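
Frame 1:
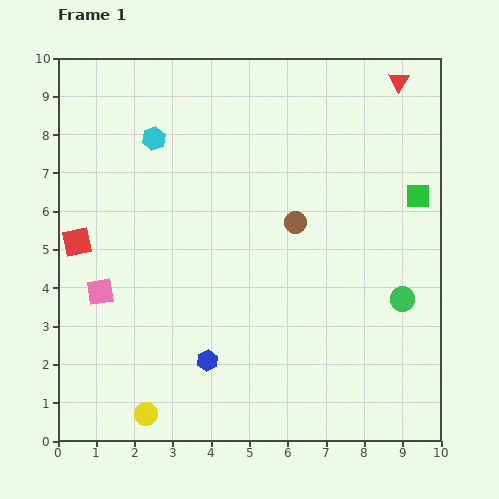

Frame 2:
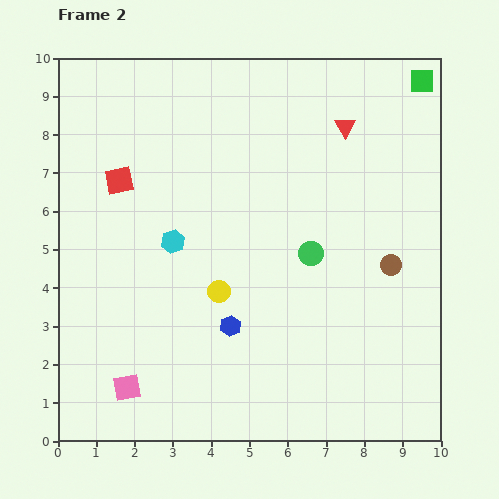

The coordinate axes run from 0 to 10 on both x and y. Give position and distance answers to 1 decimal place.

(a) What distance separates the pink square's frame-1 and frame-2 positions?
2.6

The pink square moved from (1.1, 3.9) to (1.8, 1.4), a distance of √(0.7² + 2.5²) ≈ 2.6.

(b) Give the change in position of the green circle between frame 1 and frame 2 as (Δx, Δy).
(-2.4, 1.2)

The green circle was at (9.0, 3.7) in frame 1 and (6.6, 4.9) in frame 2.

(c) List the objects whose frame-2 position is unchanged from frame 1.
none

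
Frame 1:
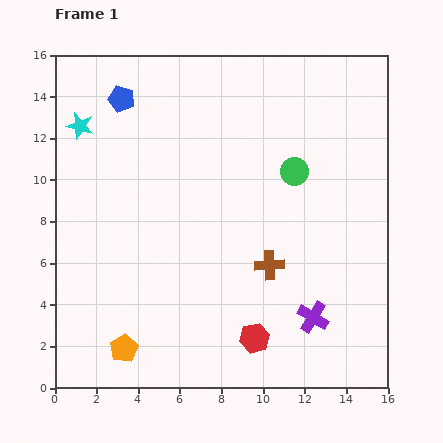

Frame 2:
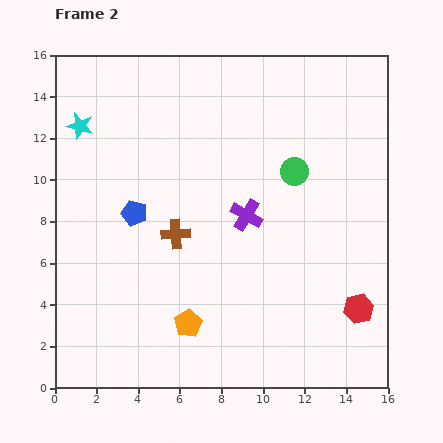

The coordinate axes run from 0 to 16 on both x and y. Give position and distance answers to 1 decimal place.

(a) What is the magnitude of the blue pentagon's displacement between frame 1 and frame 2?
5.5

The blue pentagon moved from (3.2, 13.9) to (3.8, 8.4), a distance of √(0.6² + 5.5²) ≈ 5.5.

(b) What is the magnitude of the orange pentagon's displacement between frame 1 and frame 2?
3.3

The orange pentagon moved from (3.3, 1.9) to (6.4, 3.1), a distance of √(3.1² + 1.2²) ≈ 3.3.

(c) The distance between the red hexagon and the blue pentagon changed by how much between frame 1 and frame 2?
-1.5

Distance in frame 1: 13.2. Distance in frame 2: 11.7.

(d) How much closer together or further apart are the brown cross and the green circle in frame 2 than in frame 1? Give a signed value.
+1.7

Distance in frame 1: 4.7. Distance in frame 2: 6.4.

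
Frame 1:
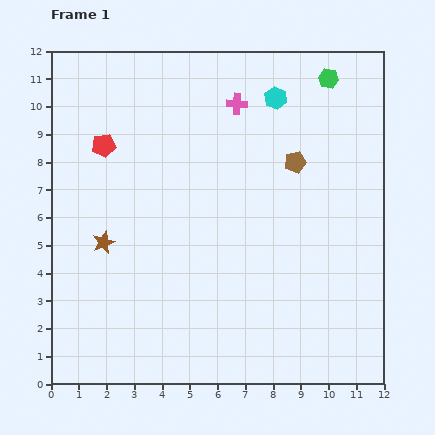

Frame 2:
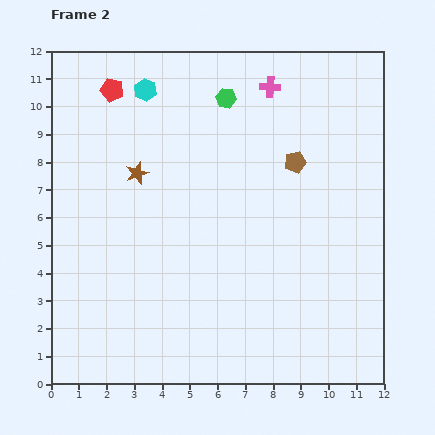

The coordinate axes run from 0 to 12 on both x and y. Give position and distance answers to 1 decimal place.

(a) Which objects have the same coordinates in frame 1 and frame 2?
the brown pentagon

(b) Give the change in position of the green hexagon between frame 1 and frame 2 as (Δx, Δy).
(-3.7, -0.7)

The green hexagon was at (10.0, 11.0) in frame 1 and (6.3, 10.3) in frame 2.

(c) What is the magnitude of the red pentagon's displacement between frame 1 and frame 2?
2.0

The red pentagon moved from (1.9, 8.6) to (2.2, 10.6), a distance of √(0.3² + 2.0²) ≈ 2.0.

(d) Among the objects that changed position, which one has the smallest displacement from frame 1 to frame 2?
the pink cross

(moved 1.3)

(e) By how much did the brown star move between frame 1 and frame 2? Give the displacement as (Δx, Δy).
(1.2, 2.5)

The brown star was at (1.9, 5.1) in frame 1 and (3.1, 7.6) in frame 2.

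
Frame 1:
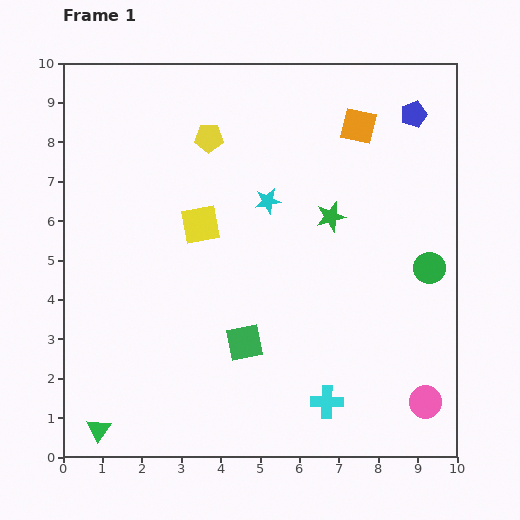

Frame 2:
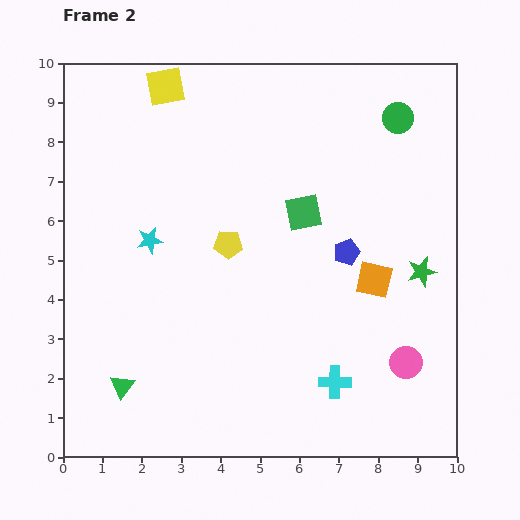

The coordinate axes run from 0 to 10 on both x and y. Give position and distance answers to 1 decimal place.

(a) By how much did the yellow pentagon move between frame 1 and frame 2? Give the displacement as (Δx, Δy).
(0.5, -2.7)

The yellow pentagon was at (3.7, 8.1) in frame 1 and (4.2, 5.4) in frame 2.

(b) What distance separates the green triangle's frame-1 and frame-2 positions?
1.3

The green triangle moved from (0.9, 0.7) to (1.5, 1.8), a distance of √(0.6² + 1.1²) ≈ 1.3.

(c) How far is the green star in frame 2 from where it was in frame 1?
2.7

The green star moved from (6.8, 6.1) to (9.1, 4.7), a distance of √(2.3² + 1.4²) ≈ 2.7.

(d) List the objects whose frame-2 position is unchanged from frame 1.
none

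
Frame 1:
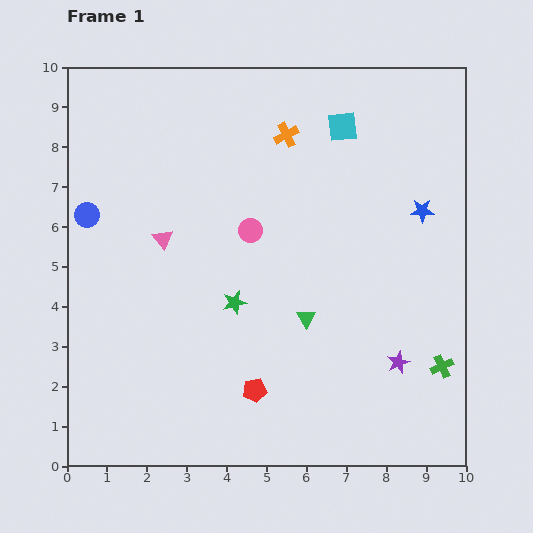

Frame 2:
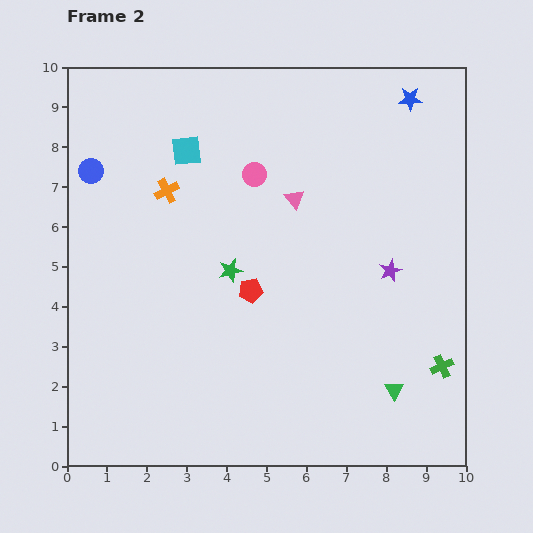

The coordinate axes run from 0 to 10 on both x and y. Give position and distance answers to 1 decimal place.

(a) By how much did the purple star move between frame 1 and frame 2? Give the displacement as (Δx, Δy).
(-0.2, 2.3)

The purple star was at (8.3, 2.6) in frame 1 and (8.1, 4.9) in frame 2.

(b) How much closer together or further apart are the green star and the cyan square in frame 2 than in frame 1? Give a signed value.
-2.0

Distance in frame 1: 5.2. Distance in frame 2: 3.2.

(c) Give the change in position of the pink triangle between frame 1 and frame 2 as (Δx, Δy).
(3.3, 1.0)

The pink triangle was at (2.4, 5.7) in frame 1 and (5.7, 6.7) in frame 2.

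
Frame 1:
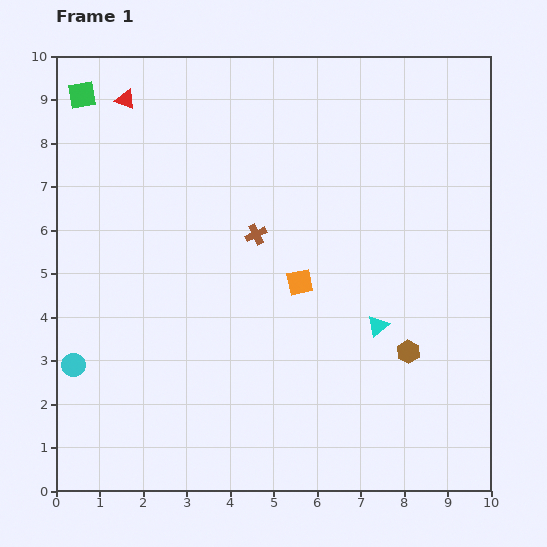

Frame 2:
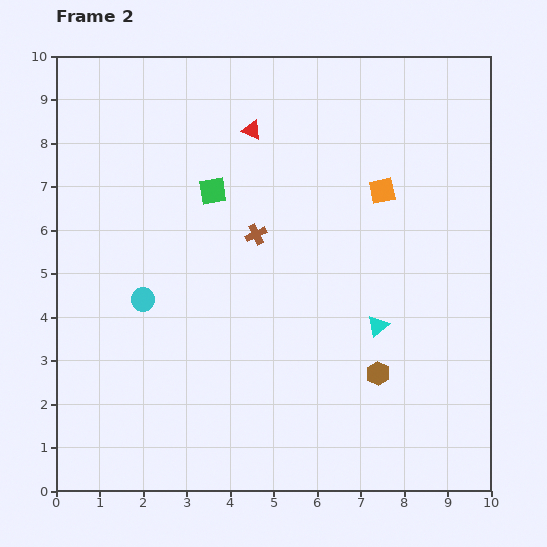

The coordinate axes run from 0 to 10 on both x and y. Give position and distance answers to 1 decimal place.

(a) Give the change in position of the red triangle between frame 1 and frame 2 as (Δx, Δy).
(2.9, -0.7)

The red triangle was at (1.6, 9.0) in frame 1 and (4.5, 8.3) in frame 2.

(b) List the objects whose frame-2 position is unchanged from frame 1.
the brown cross, the cyan triangle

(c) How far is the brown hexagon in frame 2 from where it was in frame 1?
0.9

The brown hexagon moved from (8.1, 3.2) to (7.4, 2.7), a distance of √(0.7² + 0.5²) ≈ 0.9.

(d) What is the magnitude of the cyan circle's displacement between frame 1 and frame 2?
2.2

The cyan circle moved from (0.4, 2.9) to (2.0, 4.4), a distance of √(1.6² + 1.5²) ≈ 2.2.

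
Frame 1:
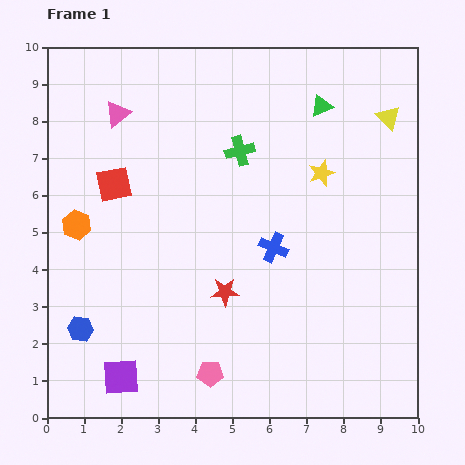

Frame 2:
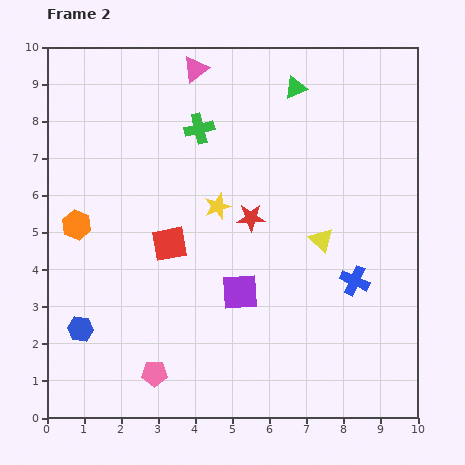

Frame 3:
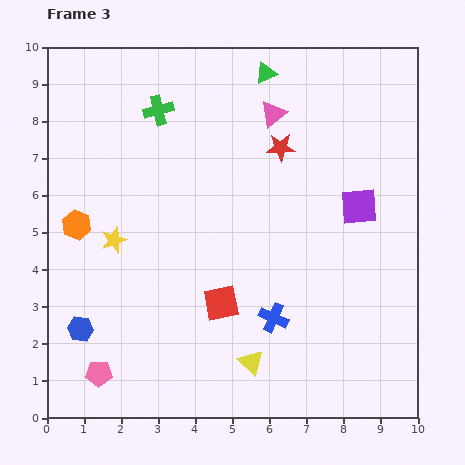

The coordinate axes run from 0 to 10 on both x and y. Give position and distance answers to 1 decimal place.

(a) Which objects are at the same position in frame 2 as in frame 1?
the blue hexagon, the orange hexagon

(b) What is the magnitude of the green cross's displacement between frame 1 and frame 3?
2.5

The green cross moved from (5.2, 7.2) to (3.0, 8.3), a distance of √(2.2² + 1.1²) ≈ 2.5.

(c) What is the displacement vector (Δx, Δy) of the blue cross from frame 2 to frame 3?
(-2.2, -1.0)

The blue cross was at (8.3, 3.7) in frame 2 and (6.1, 2.7) in frame 3.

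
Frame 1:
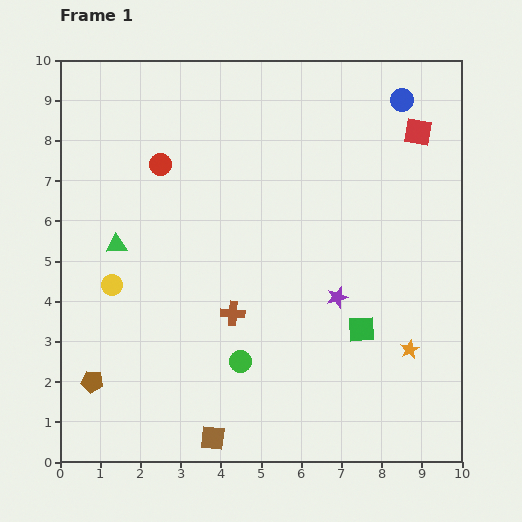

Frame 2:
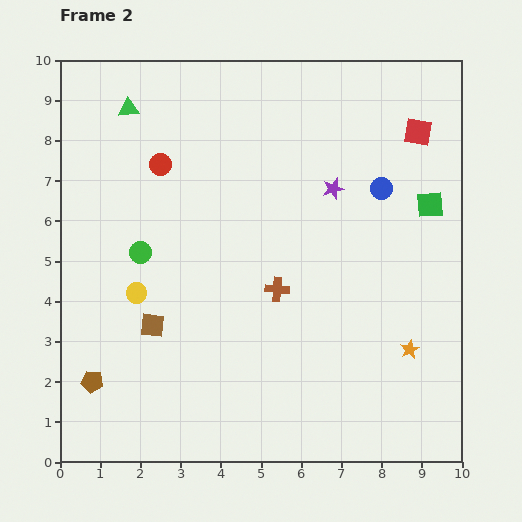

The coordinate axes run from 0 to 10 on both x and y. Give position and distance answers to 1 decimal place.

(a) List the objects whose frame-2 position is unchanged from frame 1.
the red square, the red circle, the orange star, the brown pentagon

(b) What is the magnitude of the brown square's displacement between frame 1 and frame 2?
3.2

The brown square moved from (3.8, 0.6) to (2.3, 3.4), a distance of √(1.5² + 2.8²) ≈ 3.2.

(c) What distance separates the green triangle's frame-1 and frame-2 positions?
3.4

The green triangle moved from (1.4, 5.4) to (1.7, 8.8), a distance of √(0.3² + 3.4²) ≈ 3.4.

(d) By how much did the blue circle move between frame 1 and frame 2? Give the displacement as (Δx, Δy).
(-0.5, -2.2)

The blue circle was at (8.5, 9.0) in frame 1 and (8.0, 6.8) in frame 2.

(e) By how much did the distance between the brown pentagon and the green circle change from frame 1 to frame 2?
-0.3

Distance in frame 1: 3.7. Distance in frame 2: 3.4.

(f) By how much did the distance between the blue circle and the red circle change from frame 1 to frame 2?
-0.7

Distance in frame 1: 6.2. Distance in frame 2: 5.5.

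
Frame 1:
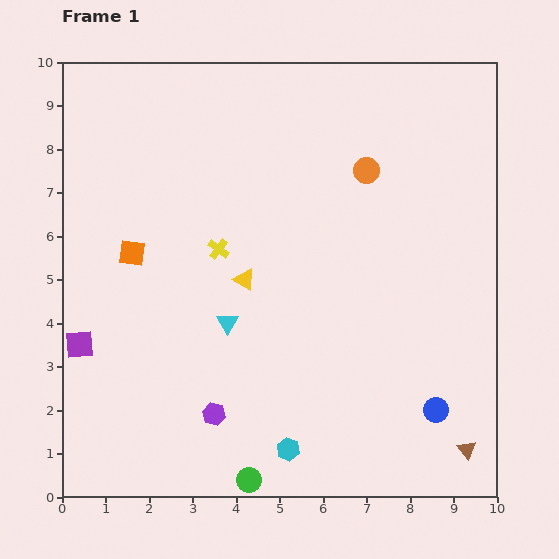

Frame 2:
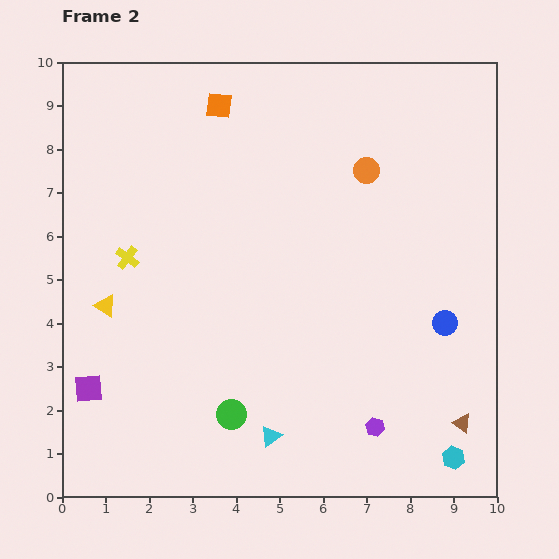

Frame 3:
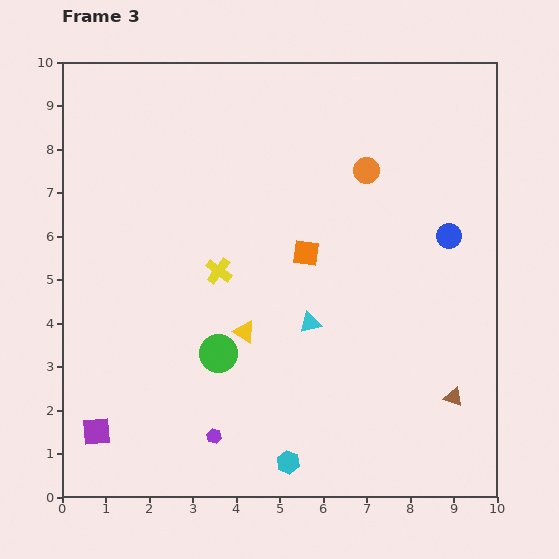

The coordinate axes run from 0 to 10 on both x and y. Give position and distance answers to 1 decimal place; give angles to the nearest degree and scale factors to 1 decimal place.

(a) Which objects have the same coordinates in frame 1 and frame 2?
the orange circle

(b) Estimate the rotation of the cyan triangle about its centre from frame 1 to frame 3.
43° clockwise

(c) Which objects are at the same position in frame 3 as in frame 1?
the orange circle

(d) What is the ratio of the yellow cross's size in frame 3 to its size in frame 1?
1.3×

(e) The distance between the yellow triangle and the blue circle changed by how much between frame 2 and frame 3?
-2.6

Distance in frame 2: 7.8. Distance in frame 3: 5.2.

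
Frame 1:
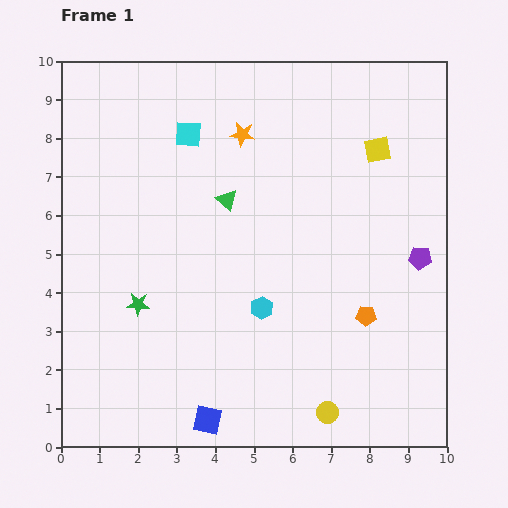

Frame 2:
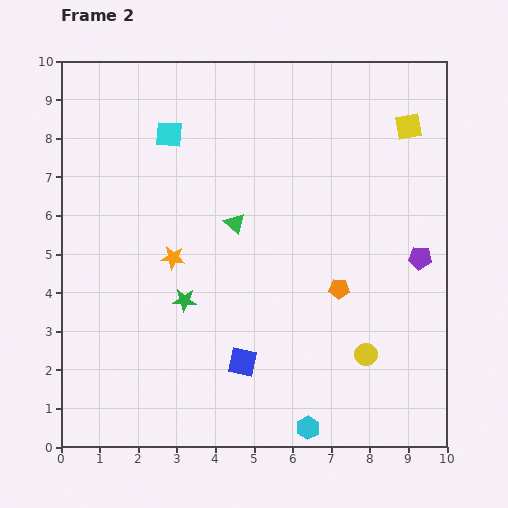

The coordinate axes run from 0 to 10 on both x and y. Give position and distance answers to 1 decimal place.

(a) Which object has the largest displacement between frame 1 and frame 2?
the orange star

(moved 3.7; next 3.3)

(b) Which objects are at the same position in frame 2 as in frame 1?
the purple pentagon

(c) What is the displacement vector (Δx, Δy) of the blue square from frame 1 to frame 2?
(0.9, 1.5)

The blue square was at (3.8, 0.7) in frame 1 and (4.7, 2.2) in frame 2.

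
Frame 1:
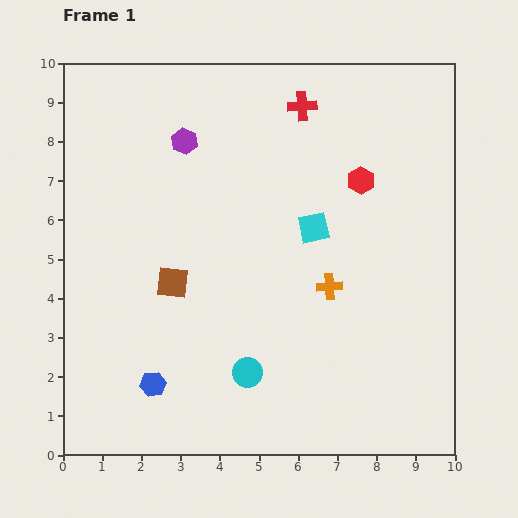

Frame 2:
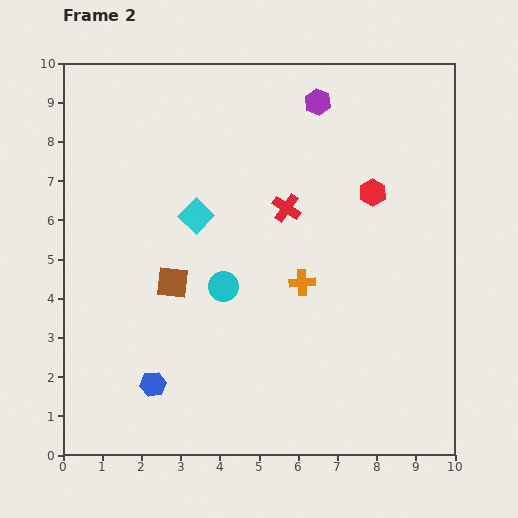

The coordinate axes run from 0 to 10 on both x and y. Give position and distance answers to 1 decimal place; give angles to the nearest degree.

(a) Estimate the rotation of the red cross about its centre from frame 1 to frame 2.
38° clockwise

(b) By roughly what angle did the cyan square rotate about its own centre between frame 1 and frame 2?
33° counter-clockwise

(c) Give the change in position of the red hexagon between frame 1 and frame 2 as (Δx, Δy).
(0.3, -0.3)

The red hexagon was at (7.6, 7.0) in frame 1 and (7.9, 6.7) in frame 2.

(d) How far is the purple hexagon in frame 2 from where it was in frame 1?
3.5

The purple hexagon moved from (3.1, 8.0) to (6.5, 9.0), a distance of √(3.4² + 1.0²) ≈ 3.5.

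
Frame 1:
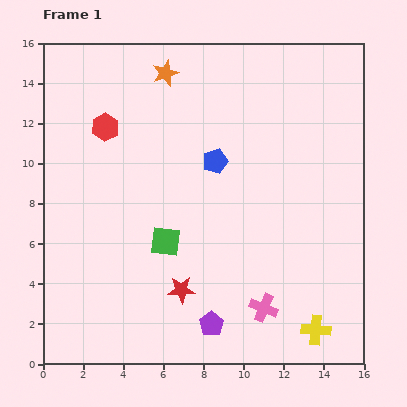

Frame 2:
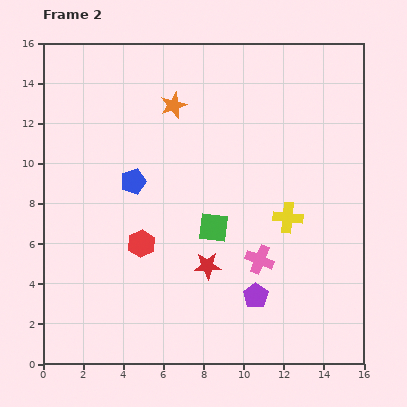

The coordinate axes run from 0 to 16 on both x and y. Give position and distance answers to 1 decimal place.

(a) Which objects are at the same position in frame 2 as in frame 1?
none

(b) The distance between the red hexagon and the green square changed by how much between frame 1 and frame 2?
-2.7

Distance in frame 1: 6.4. Distance in frame 2: 3.7.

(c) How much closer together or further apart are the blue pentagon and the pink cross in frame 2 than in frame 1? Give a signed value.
-0.3

Distance in frame 1: 7.7. Distance in frame 2: 7.4.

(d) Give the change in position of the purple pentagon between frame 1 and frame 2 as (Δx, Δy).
(2.2, 1.4)

The purple pentagon was at (8.4, 2.0) in frame 1 and (10.6, 3.4) in frame 2.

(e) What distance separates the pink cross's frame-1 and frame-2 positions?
2.4

The pink cross moved from (11.0, 2.8) to (10.8, 5.2), a distance of √(0.2² + 2.4²) ≈ 2.4.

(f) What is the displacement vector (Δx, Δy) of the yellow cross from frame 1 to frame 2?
(-1.4, 5.6)

The yellow cross was at (13.6, 1.7) in frame 1 and (12.2, 7.3) in frame 2.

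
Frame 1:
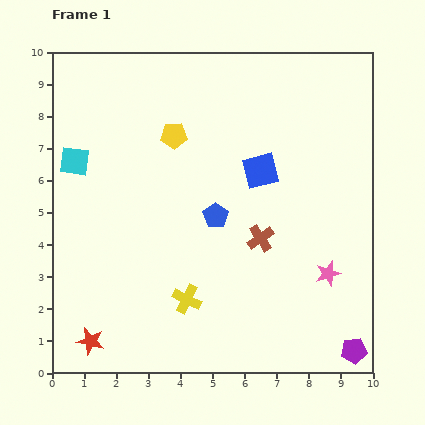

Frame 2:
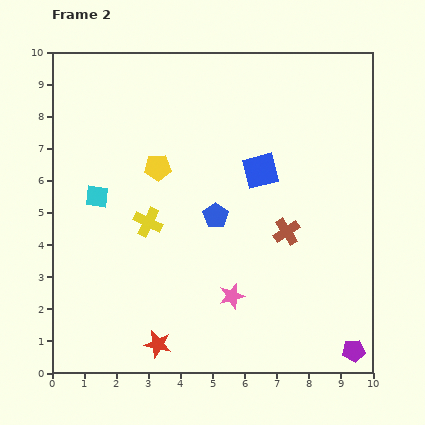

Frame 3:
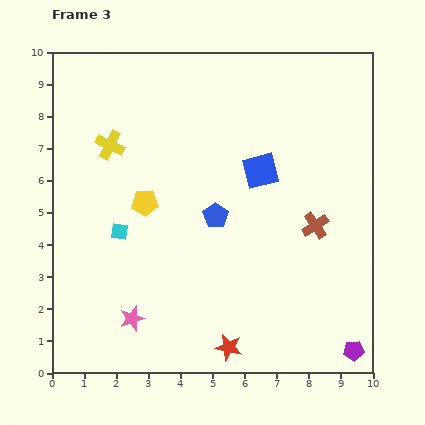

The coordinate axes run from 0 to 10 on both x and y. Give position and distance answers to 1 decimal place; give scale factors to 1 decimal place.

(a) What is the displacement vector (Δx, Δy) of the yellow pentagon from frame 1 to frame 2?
(-0.5, -1.0)

The yellow pentagon was at (3.8, 7.4) in frame 1 and (3.3, 6.4) in frame 2.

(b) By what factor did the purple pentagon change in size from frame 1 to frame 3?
0.8×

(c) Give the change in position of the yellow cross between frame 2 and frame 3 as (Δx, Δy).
(-1.2, 2.4)

The yellow cross was at (3.0, 4.7) in frame 2 and (1.8, 7.1) in frame 3.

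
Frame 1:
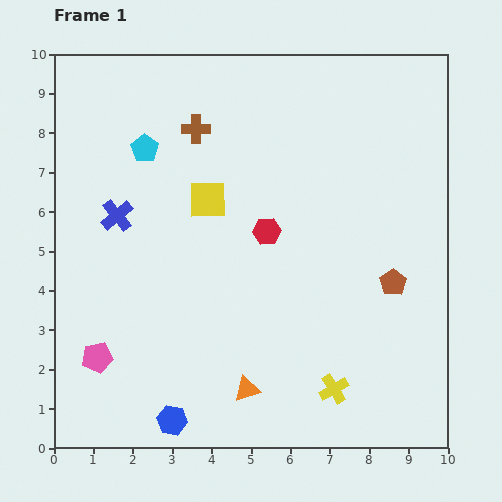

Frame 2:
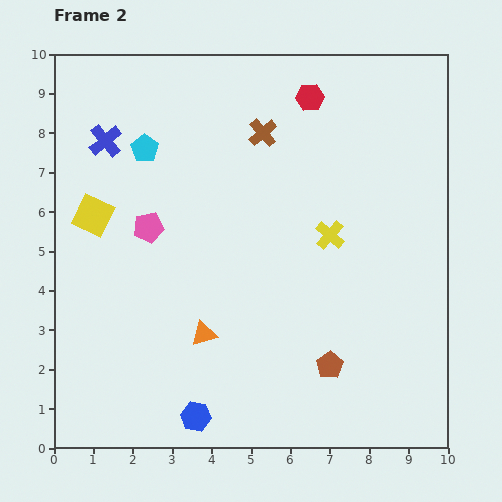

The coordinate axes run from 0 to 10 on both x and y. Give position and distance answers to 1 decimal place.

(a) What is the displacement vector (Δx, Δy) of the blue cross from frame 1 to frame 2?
(-0.3, 1.9)

The blue cross was at (1.6, 5.9) in frame 1 and (1.3, 7.8) in frame 2.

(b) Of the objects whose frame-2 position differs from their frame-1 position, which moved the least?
the blue hexagon

(moved 0.6)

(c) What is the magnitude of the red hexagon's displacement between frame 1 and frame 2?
3.6

The red hexagon moved from (5.4, 5.5) to (6.5, 8.9), a distance of √(1.1² + 3.4²) ≈ 3.6.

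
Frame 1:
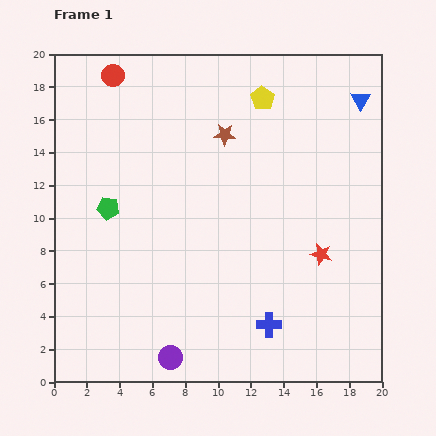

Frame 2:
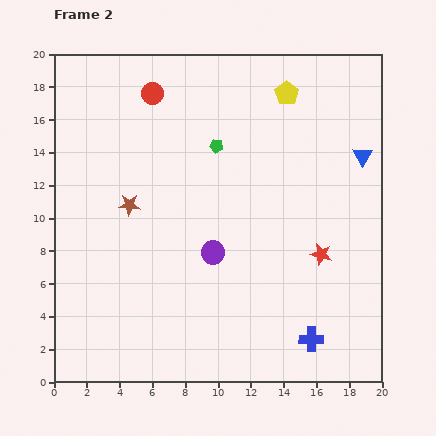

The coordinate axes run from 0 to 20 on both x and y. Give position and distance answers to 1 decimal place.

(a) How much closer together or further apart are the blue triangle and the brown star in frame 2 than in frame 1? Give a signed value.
+5.9

Distance in frame 1: 8.6. Distance in frame 2: 14.5.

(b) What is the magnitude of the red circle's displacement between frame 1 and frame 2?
2.6

The red circle moved from (3.6, 18.7) to (6.0, 17.6), a distance of √(2.4² + 1.1²) ≈ 2.6.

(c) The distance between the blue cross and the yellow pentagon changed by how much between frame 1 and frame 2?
+1.3

Distance in frame 1: 13.8. Distance in frame 2: 15.1.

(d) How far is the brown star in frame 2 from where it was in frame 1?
7.2

The brown star moved from (10.4, 15.1) to (4.6, 10.8), a distance of √(5.8² + 4.3²) ≈ 7.2.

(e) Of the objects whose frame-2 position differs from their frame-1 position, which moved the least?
the yellow pentagon

(moved 1.5)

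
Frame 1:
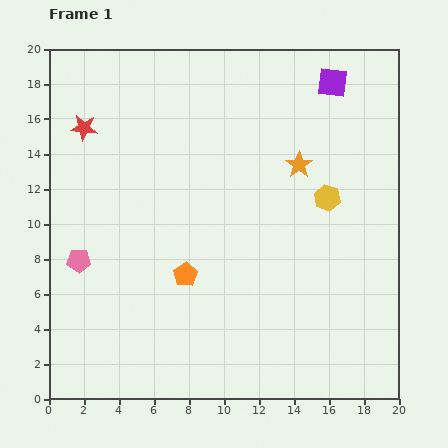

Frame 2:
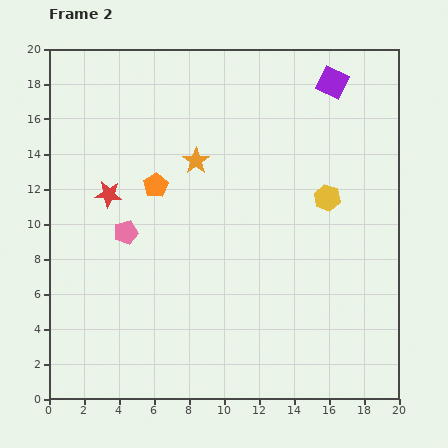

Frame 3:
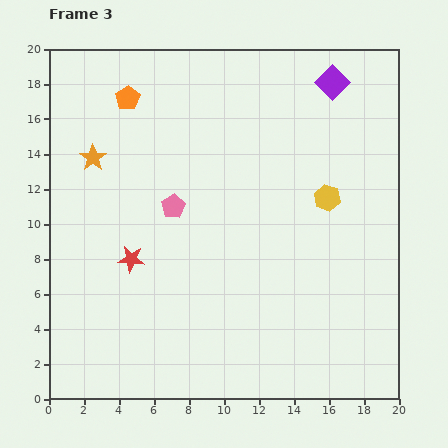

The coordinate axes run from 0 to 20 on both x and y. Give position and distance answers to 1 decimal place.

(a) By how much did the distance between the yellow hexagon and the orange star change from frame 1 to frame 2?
+5.3

Distance in frame 1: 2.5. Distance in frame 2: 7.8.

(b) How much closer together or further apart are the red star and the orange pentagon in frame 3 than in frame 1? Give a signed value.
-1.0

Distance in frame 1: 10.2. Distance in frame 3: 9.2.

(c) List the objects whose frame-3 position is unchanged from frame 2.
the purple square, the yellow hexagon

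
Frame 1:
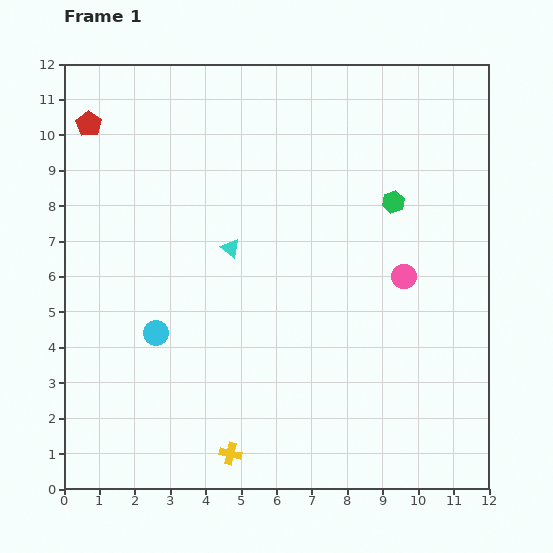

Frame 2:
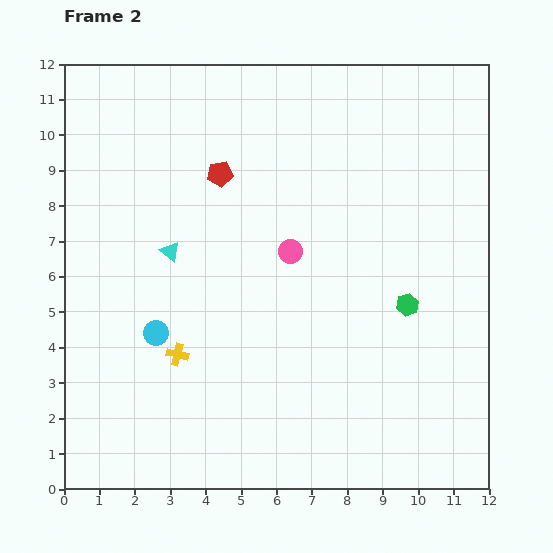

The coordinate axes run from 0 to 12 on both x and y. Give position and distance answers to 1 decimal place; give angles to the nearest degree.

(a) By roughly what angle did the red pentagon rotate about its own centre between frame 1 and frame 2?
29° clockwise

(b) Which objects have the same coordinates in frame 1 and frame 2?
the cyan circle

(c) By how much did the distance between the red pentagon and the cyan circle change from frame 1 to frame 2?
-1.4

Distance in frame 1: 6.2. Distance in frame 2: 4.8.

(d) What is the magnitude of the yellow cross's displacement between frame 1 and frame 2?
3.2

The yellow cross moved from (4.7, 1.0) to (3.2, 3.8), a distance of √(1.5² + 2.8²) ≈ 3.2.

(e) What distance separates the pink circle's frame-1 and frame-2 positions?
3.3

The pink circle moved from (9.6, 6.0) to (6.4, 6.7), a distance of √(3.2² + 0.7²) ≈ 3.3.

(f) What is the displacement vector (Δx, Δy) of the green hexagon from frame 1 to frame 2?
(0.4, -2.9)

The green hexagon was at (9.3, 8.1) in frame 1 and (9.7, 5.2) in frame 2.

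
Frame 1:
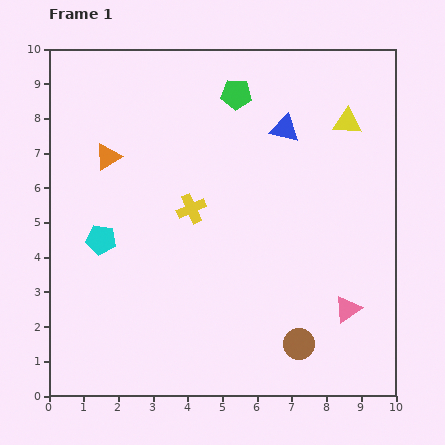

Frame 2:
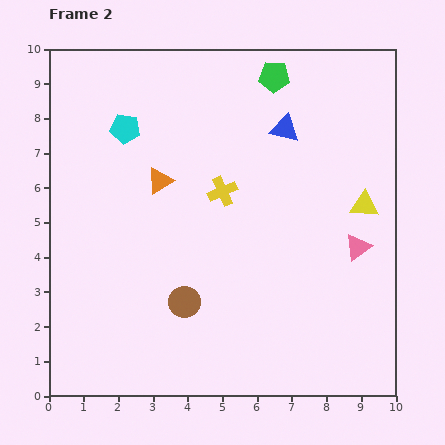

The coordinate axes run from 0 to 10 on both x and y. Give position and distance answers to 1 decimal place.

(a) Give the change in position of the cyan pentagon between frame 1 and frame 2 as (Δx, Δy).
(0.7, 3.2)

The cyan pentagon was at (1.5, 4.5) in frame 1 and (2.2, 7.7) in frame 2.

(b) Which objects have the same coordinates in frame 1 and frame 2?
the blue triangle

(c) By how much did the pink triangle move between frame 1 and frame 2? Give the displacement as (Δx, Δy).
(0.3, 1.8)

The pink triangle was at (8.6, 2.5) in frame 1 and (8.9, 4.3) in frame 2.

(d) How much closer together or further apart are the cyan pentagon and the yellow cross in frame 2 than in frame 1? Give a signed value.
+0.5

Distance in frame 1: 2.8. Distance in frame 2: 3.3.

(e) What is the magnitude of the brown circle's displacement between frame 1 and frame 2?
3.5

The brown circle moved from (7.2, 1.5) to (3.9, 2.7), a distance of √(3.3² + 1.2²) ≈ 3.5.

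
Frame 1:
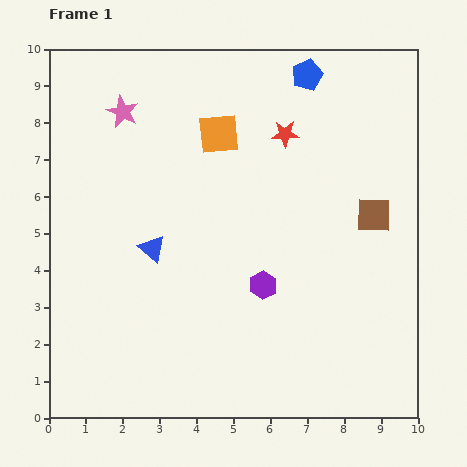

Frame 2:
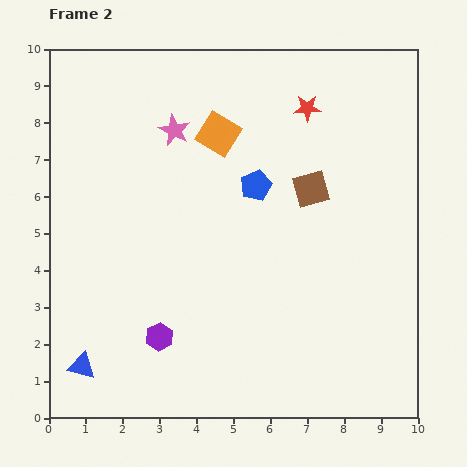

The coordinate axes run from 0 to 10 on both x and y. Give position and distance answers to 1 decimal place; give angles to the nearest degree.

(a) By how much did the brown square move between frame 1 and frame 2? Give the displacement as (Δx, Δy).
(-1.7, 0.7)

The brown square was at (8.8, 5.5) in frame 1 and (7.1, 6.2) in frame 2.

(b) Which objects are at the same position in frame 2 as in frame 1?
the orange square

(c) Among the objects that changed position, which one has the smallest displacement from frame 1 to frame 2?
the red star

(moved 0.9)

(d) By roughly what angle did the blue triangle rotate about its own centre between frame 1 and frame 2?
27° counter-clockwise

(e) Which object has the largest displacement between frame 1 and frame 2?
the blue triangle

(moved 3.7; next 3.3)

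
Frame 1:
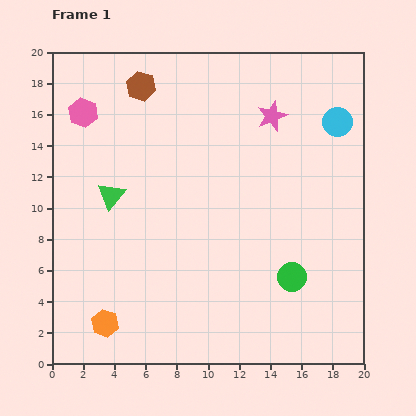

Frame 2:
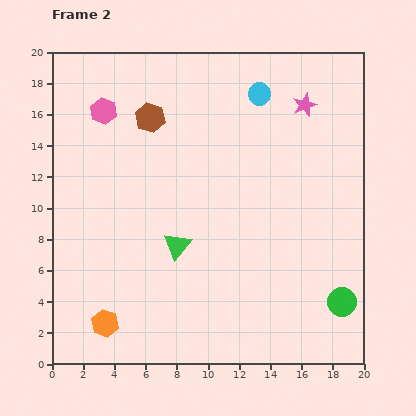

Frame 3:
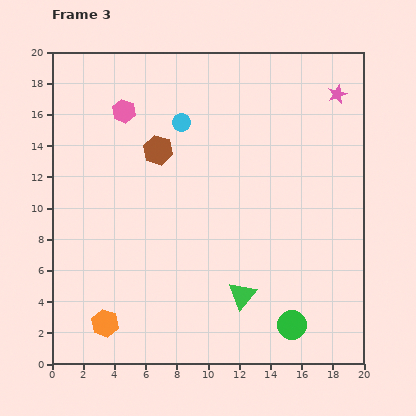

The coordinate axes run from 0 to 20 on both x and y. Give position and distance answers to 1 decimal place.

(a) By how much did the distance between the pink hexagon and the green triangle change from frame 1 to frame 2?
+4.2

Distance in frame 1: 5.6. Distance in frame 2: 9.8.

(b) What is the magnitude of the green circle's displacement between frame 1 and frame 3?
3.1

The green circle moved from (15.4, 5.6) to (15.4, 2.5), a distance of √(0.0² + 3.1²) ≈ 3.1.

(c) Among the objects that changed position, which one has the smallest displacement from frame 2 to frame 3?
the pink hexagon

(moved 1.3)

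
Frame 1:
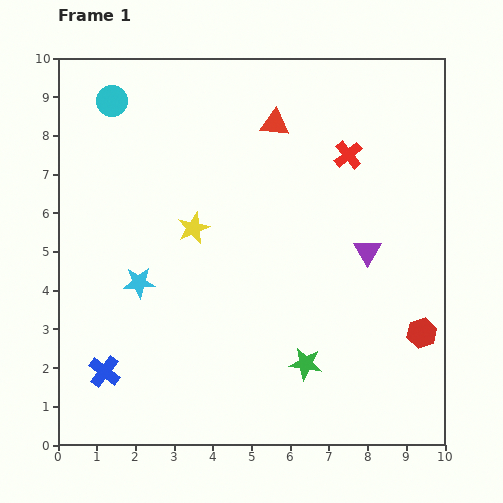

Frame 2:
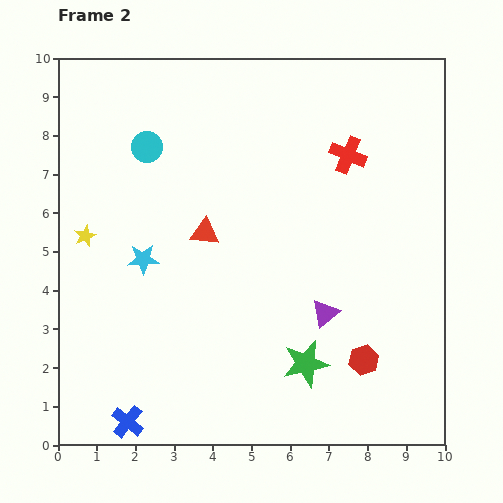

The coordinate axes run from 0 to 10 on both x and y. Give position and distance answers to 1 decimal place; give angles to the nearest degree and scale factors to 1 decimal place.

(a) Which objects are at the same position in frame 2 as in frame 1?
the red cross, the green star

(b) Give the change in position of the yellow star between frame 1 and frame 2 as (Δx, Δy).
(-2.8, -0.2)

The yellow star was at (3.5, 5.6) in frame 1 and (0.7, 5.4) in frame 2.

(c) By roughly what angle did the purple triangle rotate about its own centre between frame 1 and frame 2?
21° clockwise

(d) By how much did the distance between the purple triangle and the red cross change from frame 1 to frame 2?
+1.6

Distance in frame 1: 2.5. Distance in frame 2: 4.1.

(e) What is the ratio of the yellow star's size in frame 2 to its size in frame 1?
0.7×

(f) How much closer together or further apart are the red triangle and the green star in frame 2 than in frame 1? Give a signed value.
-2.0

Distance in frame 1: 6.3. Distance in frame 2: 4.3.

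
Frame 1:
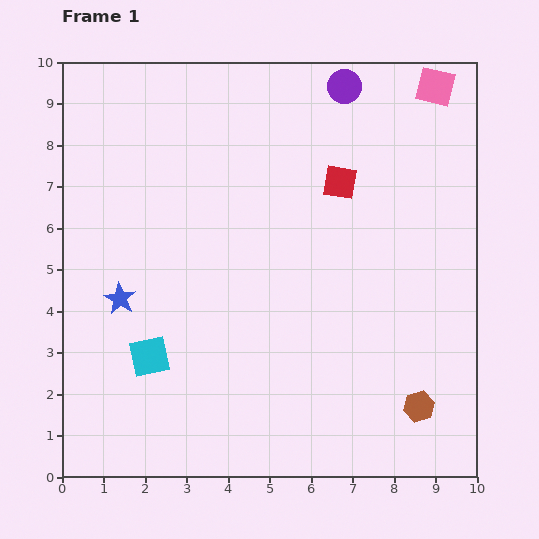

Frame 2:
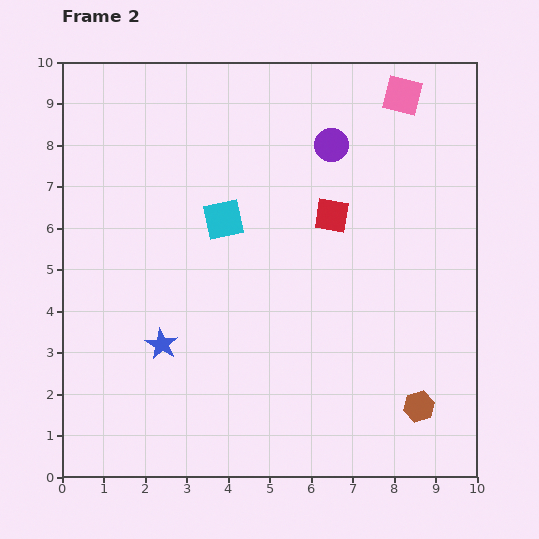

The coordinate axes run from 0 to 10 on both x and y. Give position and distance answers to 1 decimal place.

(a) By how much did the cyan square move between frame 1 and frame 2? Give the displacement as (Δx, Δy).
(1.8, 3.3)

The cyan square was at (2.1, 2.9) in frame 1 and (3.9, 6.2) in frame 2.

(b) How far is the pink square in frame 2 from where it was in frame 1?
0.8

The pink square moved from (9.0, 9.4) to (8.2, 9.2), a distance of √(0.8² + 0.2²) ≈ 0.8.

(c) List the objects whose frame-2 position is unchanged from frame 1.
the brown hexagon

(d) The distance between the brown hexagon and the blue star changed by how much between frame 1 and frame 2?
-1.3

Distance in frame 1: 7.7. Distance in frame 2: 6.4.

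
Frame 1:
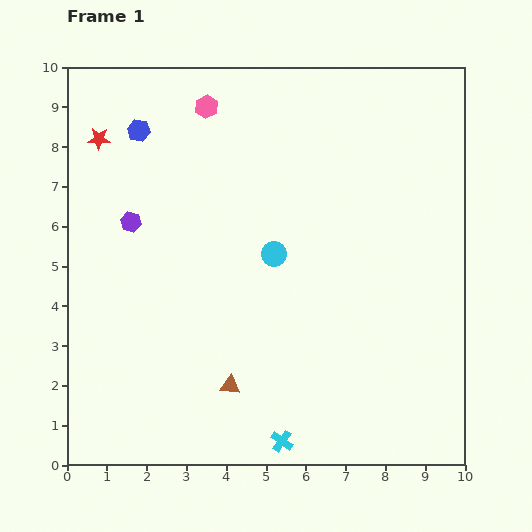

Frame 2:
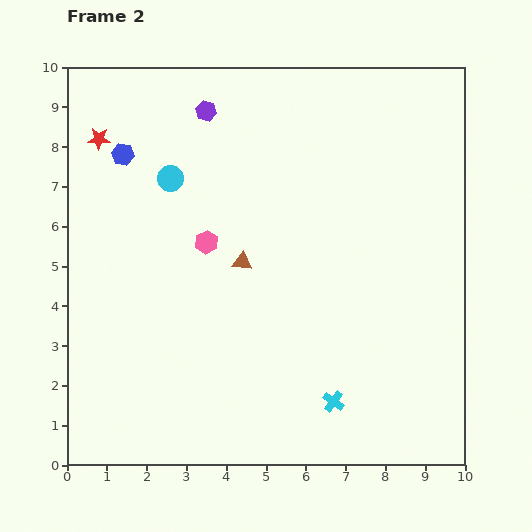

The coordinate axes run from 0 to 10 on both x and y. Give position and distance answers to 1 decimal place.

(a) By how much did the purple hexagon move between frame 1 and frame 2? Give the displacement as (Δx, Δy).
(1.9, 2.8)

The purple hexagon was at (1.6, 6.1) in frame 1 and (3.5, 8.9) in frame 2.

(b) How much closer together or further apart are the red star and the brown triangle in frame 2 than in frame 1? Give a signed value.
-2.2

Distance in frame 1: 7.0. Distance in frame 2: 4.8.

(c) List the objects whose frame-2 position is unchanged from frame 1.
the red star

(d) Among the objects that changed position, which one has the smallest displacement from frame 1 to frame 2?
the blue hexagon

(moved 0.7)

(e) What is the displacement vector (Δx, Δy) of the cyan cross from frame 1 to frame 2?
(1.3, 1.0)

The cyan cross was at (5.4, 0.6) in frame 1 and (6.7, 1.6) in frame 2.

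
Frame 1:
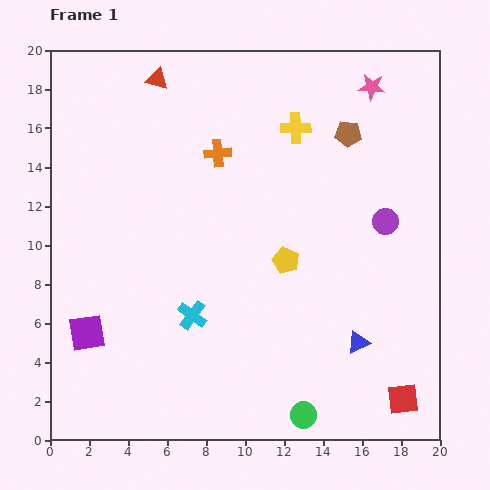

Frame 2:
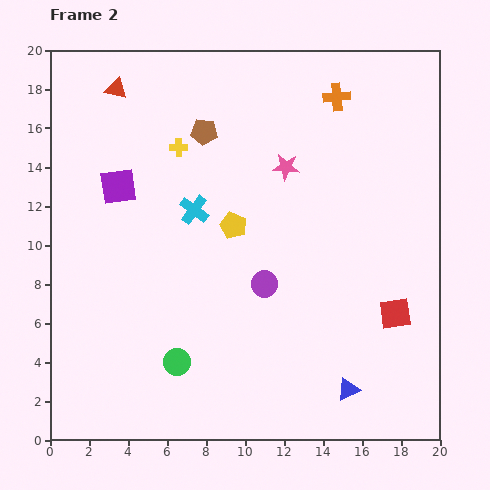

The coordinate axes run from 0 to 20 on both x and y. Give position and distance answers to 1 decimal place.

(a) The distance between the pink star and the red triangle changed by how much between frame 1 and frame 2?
-1.4

Distance in frame 1: 11.0. Distance in frame 2: 9.6.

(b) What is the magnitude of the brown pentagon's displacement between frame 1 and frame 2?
7.4

The brown pentagon moved from (15.3, 15.7) to (7.9, 15.8), a distance of √(7.4² + 0.1²) ≈ 7.4.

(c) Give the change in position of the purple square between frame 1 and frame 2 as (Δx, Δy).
(1.6, 7.5)

The purple square was at (1.9, 5.5) in frame 1 and (3.5, 13.0) in frame 2.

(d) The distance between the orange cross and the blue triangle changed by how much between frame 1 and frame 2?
+2.9

Distance in frame 1: 12.1. Distance in frame 2: 15.0.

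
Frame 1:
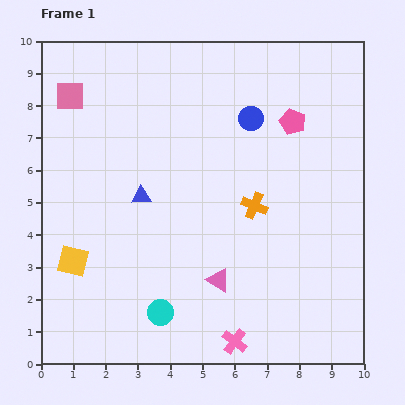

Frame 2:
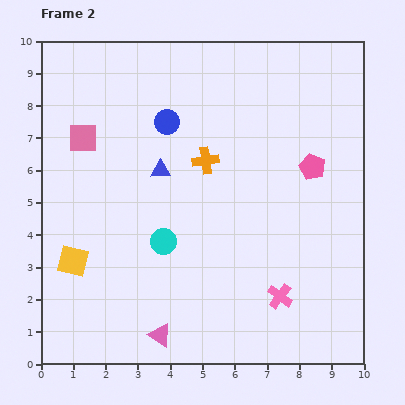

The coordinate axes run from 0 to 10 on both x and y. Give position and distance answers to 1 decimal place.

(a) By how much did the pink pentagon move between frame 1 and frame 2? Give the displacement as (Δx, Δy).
(0.6, -1.4)

The pink pentagon was at (7.8, 7.5) in frame 1 and (8.4, 6.1) in frame 2.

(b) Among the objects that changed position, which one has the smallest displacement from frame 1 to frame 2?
the blue triangle

(moved 1.0)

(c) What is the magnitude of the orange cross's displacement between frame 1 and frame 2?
2.1

The orange cross moved from (6.6, 4.9) to (5.1, 6.3), a distance of √(1.5² + 1.4²) ≈ 2.1.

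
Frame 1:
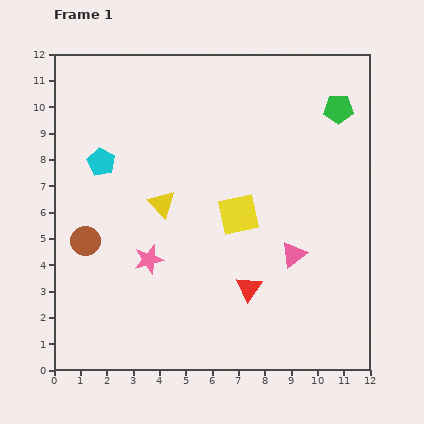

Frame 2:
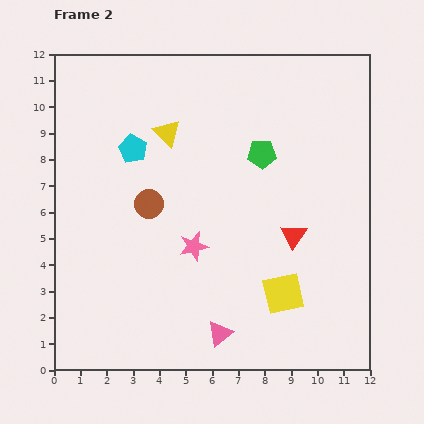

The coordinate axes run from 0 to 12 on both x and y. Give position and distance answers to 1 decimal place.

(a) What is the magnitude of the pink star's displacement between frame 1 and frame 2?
1.8

The pink star moved from (3.6, 4.2) to (5.3, 4.7), a distance of √(1.7² + 0.5²) ≈ 1.8.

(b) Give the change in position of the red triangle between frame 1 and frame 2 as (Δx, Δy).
(1.7, 2.0)

The red triangle was at (7.4, 3.1) in frame 1 and (9.1, 5.1) in frame 2.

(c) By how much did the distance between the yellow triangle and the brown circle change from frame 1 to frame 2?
-0.4

Distance in frame 1: 3.2. Distance in frame 2: 2.8.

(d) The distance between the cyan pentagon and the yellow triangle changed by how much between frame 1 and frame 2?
-1.4

Distance in frame 1: 2.8. Distance in frame 2: 1.4.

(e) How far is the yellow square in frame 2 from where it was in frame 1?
3.4

The yellow square moved from (7.0, 5.9) to (8.7, 2.9), a distance of √(1.7² + 3.0²) ≈ 3.4.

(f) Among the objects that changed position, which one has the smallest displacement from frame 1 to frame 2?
the cyan pentagon

(moved 1.3)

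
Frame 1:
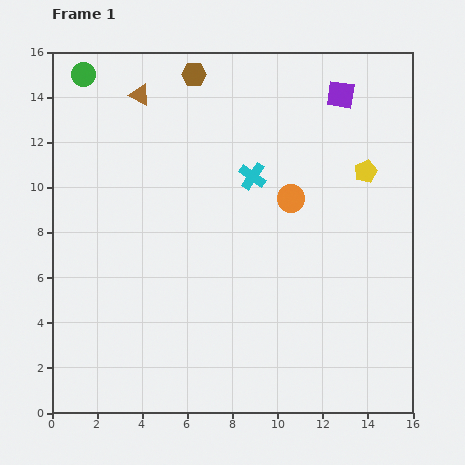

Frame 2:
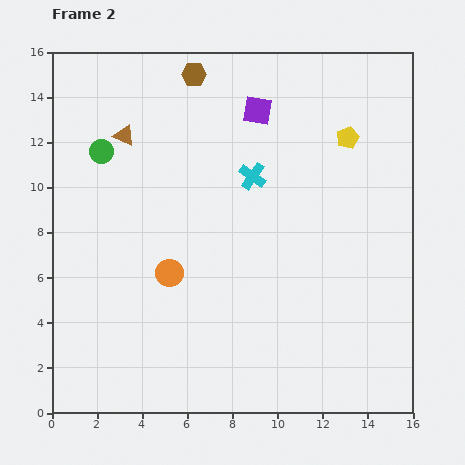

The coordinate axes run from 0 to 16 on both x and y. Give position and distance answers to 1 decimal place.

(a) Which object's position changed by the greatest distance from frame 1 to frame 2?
the orange circle

(moved 6.3; next 3.8)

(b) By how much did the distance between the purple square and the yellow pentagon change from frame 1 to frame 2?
+0.6

Distance in frame 1: 3.6. Distance in frame 2: 4.2.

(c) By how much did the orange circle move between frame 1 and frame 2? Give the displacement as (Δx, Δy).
(-5.4, -3.3)

The orange circle was at (10.6, 9.5) in frame 1 and (5.2, 6.2) in frame 2.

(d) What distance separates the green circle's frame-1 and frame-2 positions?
3.5

The green circle moved from (1.4, 15.0) to (2.2, 11.6), a distance of √(0.8² + 3.4²) ≈ 3.5.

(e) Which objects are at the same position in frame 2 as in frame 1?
the cyan cross, the brown hexagon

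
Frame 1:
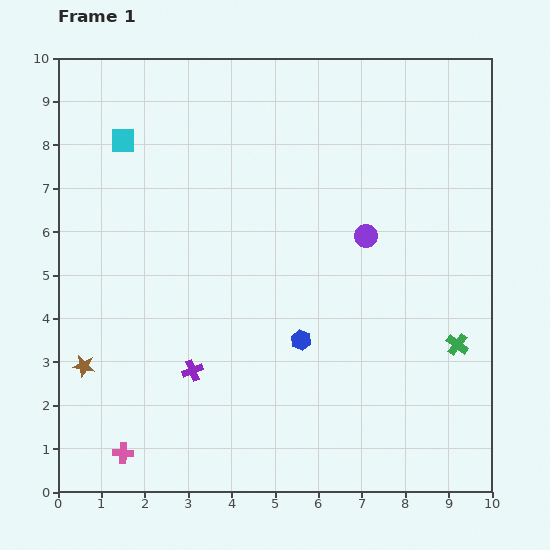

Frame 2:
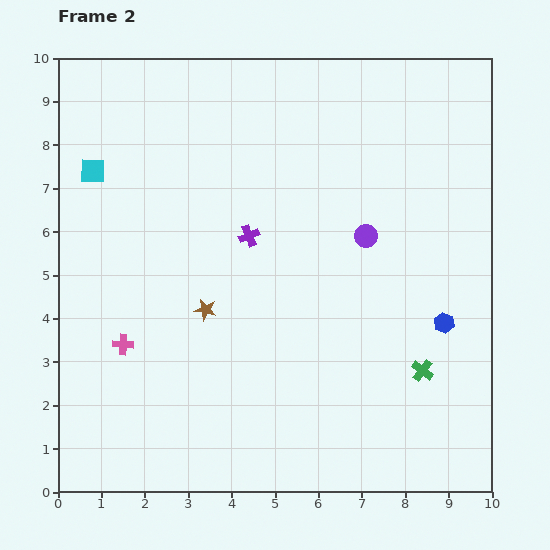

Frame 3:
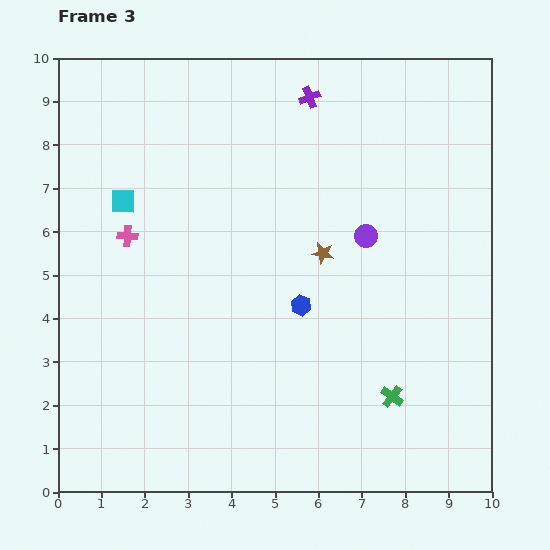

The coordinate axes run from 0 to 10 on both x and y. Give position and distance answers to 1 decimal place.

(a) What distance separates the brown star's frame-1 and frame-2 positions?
3.1

The brown star moved from (0.6, 2.9) to (3.4, 4.2), a distance of √(2.8² + 1.3²) ≈ 3.1.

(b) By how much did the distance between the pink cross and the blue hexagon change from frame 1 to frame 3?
-0.6

Distance in frame 1: 4.9. Distance in frame 3: 4.3.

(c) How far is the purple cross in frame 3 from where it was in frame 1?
6.9

The purple cross moved from (3.1, 2.8) to (5.8, 9.1), a distance of √(2.7² + 6.3²) ≈ 6.9.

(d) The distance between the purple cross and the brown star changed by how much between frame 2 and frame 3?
+1.6

Distance in frame 2: 2.0. Distance in frame 3: 3.6.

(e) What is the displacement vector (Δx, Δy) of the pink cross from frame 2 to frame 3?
(0.1, 2.5)

The pink cross was at (1.5, 3.4) in frame 2 and (1.6, 5.9) in frame 3.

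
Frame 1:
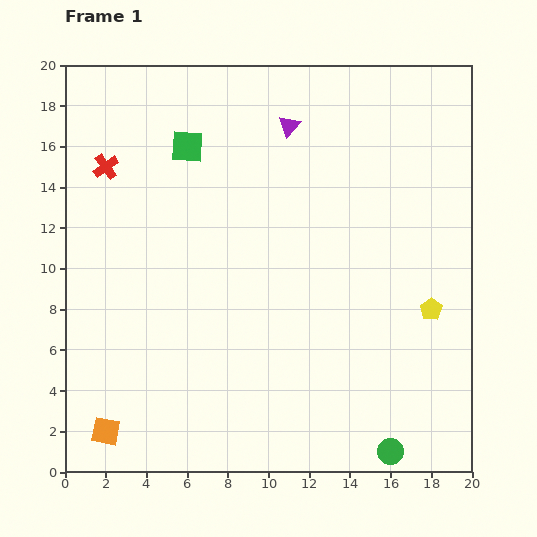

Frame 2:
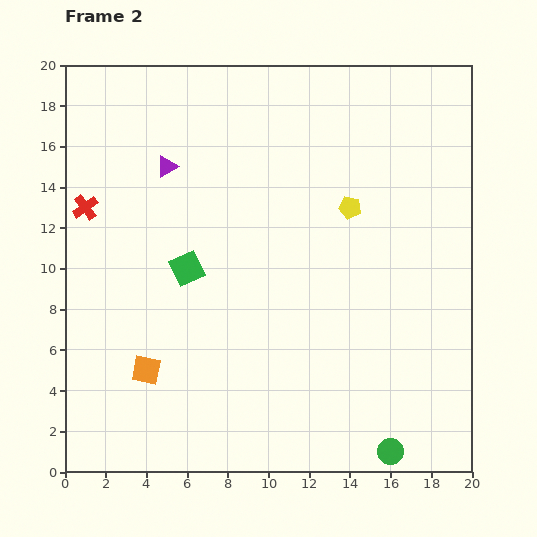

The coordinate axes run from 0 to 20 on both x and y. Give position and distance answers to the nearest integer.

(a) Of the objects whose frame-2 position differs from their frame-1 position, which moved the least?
the red cross

(moved 2)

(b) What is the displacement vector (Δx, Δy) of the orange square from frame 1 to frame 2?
(2, 3)

The orange square was at (2, 2) in frame 1 and (4, 5) in frame 2.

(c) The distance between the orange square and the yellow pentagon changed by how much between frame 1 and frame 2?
-4

Distance in frame 1: 17. Distance in frame 2: 13.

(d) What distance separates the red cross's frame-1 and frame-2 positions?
2

The red cross moved from (2, 15) to (1, 13), a distance of √(1² + 2²) ≈ 2.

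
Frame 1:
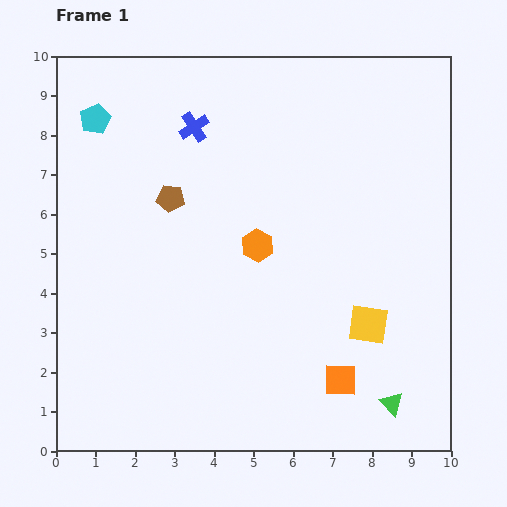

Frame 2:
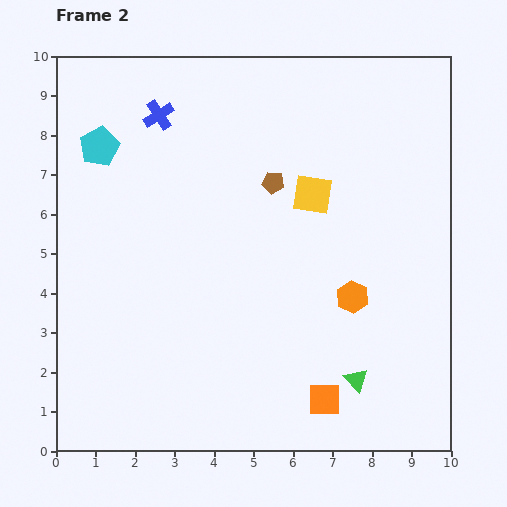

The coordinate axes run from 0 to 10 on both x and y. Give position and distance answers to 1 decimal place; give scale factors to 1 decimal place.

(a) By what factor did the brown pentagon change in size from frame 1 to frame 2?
0.8×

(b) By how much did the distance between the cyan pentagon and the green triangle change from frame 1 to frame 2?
-1.6

Distance in frame 1: 10.4. Distance in frame 2: 8.8.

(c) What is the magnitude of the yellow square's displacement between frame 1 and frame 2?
3.6

The yellow square moved from (7.9, 3.2) to (6.5, 6.5), a distance of √(1.4² + 3.3²) ≈ 3.6.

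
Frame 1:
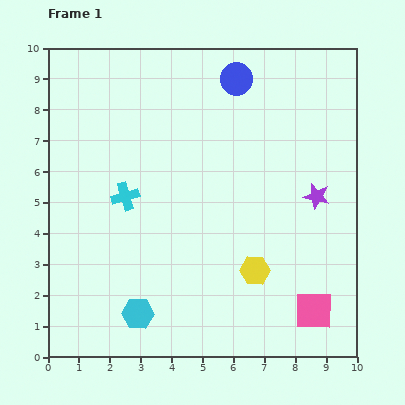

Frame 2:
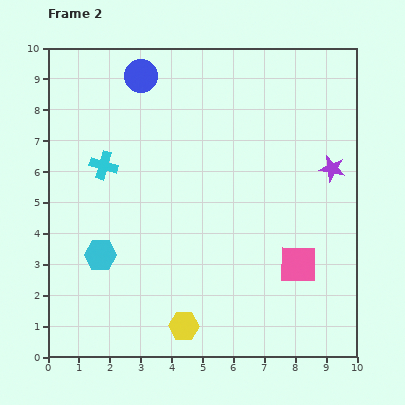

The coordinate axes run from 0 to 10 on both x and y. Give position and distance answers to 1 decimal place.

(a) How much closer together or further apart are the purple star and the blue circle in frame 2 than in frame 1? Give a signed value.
+2.3

Distance in frame 1: 4.6. Distance in frame 2: 6.9.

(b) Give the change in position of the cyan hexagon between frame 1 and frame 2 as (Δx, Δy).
(-1.2, 1.9)

The cyan hexagon was at (2.9, 1.4) in frame 1 and (1.7, 3.3) in frame 2.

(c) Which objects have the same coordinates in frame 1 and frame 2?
none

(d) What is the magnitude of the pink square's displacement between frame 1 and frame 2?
1.6

The pink square moved from (8.6, 1.5) to (8.1, 3.0), a distance of √(0.5² + 1.5²) ≈ 1.6.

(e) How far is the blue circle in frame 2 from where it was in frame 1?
3.1

The blue circle moved from (6.1, 9.0) to (3.0, 9.1), a distance of √(3.1² + 0.1²) ≈ 3.1.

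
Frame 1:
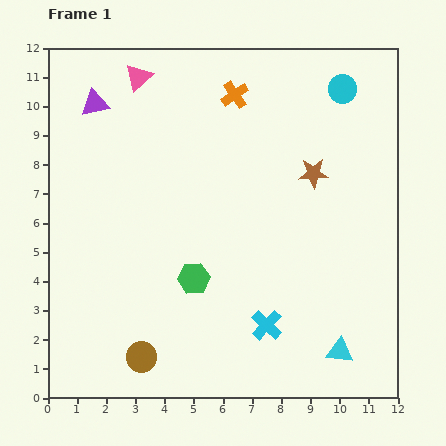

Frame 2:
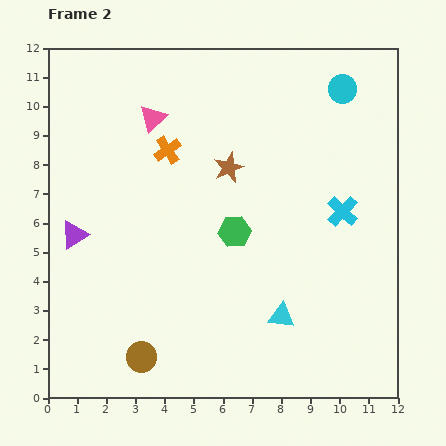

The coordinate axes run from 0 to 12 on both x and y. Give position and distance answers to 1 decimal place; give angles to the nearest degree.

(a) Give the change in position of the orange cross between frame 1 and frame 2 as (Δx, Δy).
(-2.3, -1.9)

The orange cross was at (6.4, 10.4) in frame 1 and (4.1, 8.5) in frame 2.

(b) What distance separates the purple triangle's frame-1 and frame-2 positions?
4.6

The purple triangle moved from (1.6, 10.1) to (0.9, 5.6), a distance of √(0.7² + 4.5²) ≈ 4.6.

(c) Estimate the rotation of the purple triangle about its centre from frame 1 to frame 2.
20° counter-clockwise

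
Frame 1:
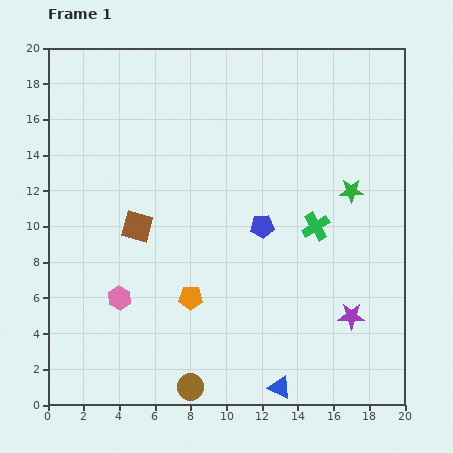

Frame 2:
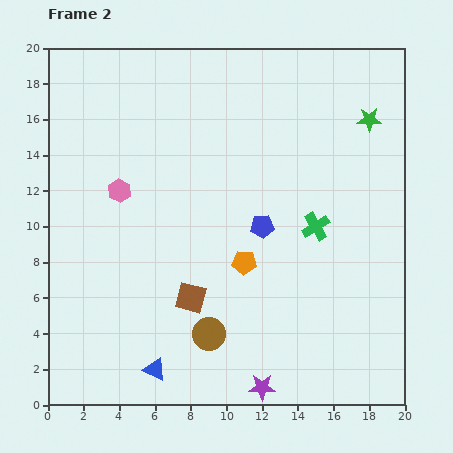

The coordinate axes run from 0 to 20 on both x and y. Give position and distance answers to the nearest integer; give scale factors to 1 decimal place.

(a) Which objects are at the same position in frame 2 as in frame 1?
the blue pentagon, the green cross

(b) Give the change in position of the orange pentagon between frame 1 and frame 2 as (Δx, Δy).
(3, 2)

The orange pentagon was at (8, 6) in frame 1 and (11, 8) in frame 2.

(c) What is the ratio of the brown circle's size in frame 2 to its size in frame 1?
1.3×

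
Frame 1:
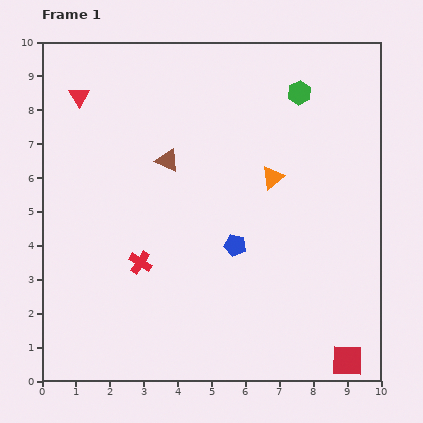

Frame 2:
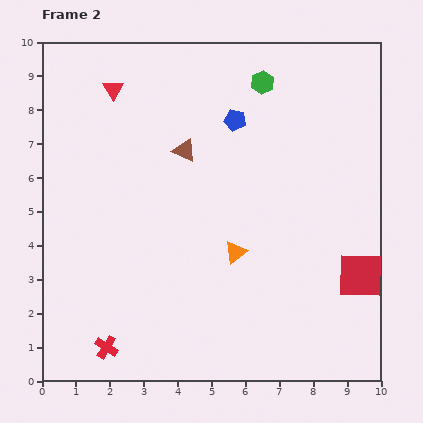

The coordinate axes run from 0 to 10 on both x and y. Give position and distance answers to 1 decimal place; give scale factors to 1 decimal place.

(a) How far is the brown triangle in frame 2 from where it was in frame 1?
0.6

The brown triangle moved from (3.7, 6.5) to (4.2, 6.8), a distance of √(0.5² + 0.3²) ≈ 0.6.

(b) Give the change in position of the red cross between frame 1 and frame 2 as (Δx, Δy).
(-1.0, -2.5)

The red cross was at (2.9, 3.5) in frame 1 and (1.9, 1.0) in frame 2.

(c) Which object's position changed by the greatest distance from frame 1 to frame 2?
the blue pentagon

(moved 3.7; next 2.7)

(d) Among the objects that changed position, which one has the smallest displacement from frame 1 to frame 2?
the brown triangle

(moved 0.6)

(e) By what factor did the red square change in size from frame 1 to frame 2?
1.4×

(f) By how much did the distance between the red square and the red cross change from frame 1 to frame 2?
+1.0

Distance in frame 1: 6.8. Distance in frame 2: 7.8.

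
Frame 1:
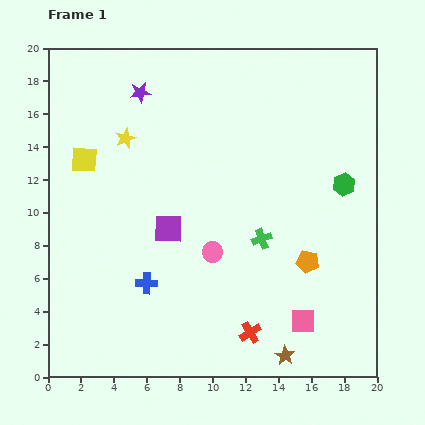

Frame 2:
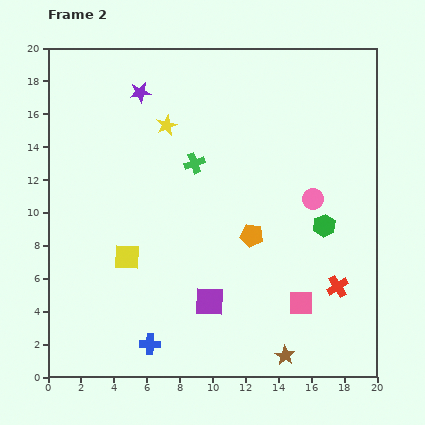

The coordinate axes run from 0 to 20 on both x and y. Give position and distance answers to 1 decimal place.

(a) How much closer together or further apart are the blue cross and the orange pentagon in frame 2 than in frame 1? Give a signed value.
-0.8

Distance in frame 1: 9.9. Distance in frame 2: 9.1.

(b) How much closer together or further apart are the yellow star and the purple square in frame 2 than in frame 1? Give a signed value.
+4.9

Distance in frame 1: 6.1. Distance in frame 2: 11.0.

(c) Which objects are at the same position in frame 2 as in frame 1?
the purple star, the brown star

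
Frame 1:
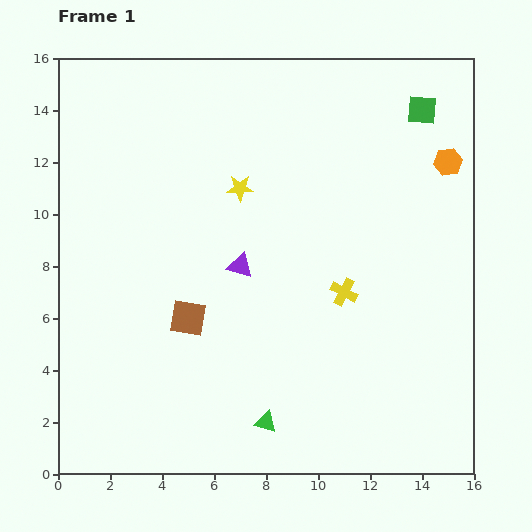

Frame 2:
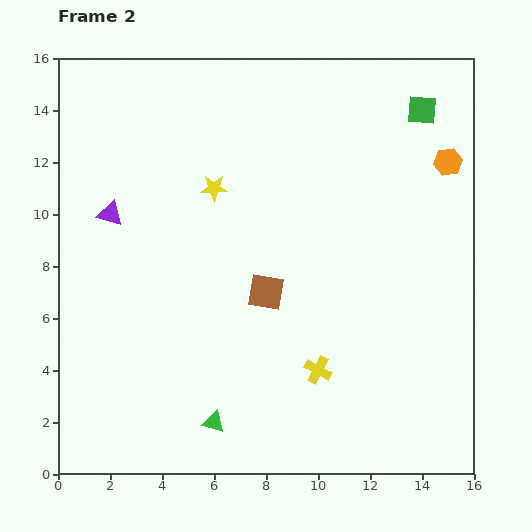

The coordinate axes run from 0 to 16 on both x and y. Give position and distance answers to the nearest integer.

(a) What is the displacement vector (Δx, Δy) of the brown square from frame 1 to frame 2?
(3, 1)

The brown square was at (5, 6) in frame 1 and (8, 7) in frame 2.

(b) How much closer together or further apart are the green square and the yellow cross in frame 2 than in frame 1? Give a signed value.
+3

Distance in frame 1: 8. Distance in frame 2: 11.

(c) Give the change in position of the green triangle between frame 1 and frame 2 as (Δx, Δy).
(-2, 0)

The green triangle was at (8, 2) in frame 1 and (6, 2) in frame 2.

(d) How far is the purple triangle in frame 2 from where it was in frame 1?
5

The purple triangle moved from (7, 8) to (2, 10), a distance of √(5² + 2²) ≈ 5.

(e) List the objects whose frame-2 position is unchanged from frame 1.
the orange hexagon, the green square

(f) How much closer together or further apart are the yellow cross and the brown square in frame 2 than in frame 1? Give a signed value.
-2

Distance in frame 1: 6. Distance in frame 2: 4.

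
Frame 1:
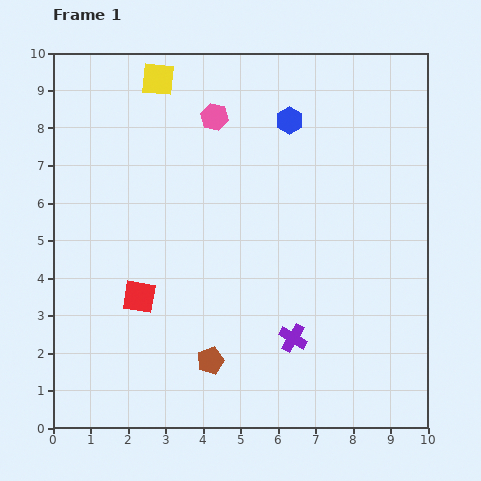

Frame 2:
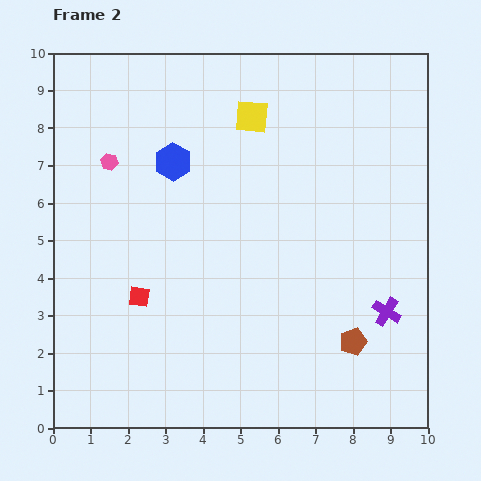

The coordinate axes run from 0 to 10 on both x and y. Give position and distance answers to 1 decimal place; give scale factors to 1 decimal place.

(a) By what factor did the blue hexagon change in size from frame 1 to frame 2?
1.4×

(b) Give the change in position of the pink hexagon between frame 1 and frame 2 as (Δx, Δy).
(-2.8, -1.2)

The pink hexagon was at (4.3, 8.3) in frame 1 and (1.5, 7.1) in frame 2.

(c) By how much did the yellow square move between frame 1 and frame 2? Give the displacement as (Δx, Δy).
(2.5, -1.0)

The yellow square was at (2.8, 9.3) in frame 1 and (5.3, 8.3) in frame 2.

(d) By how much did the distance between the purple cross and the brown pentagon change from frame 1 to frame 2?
-1.1

Distance in frame 1: 2.3. Distance in frame 2: 1.2.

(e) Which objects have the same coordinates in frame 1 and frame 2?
the red square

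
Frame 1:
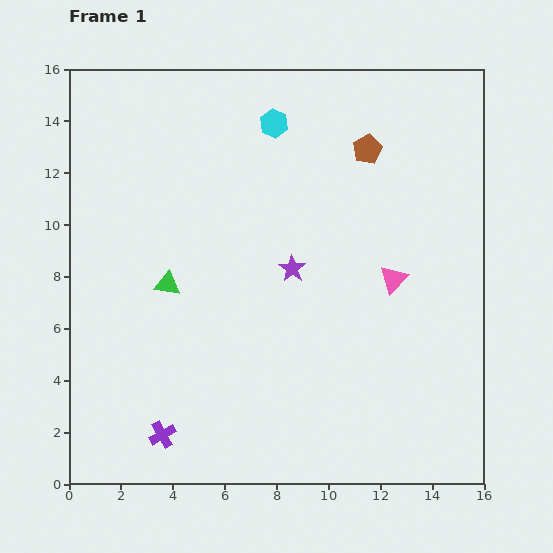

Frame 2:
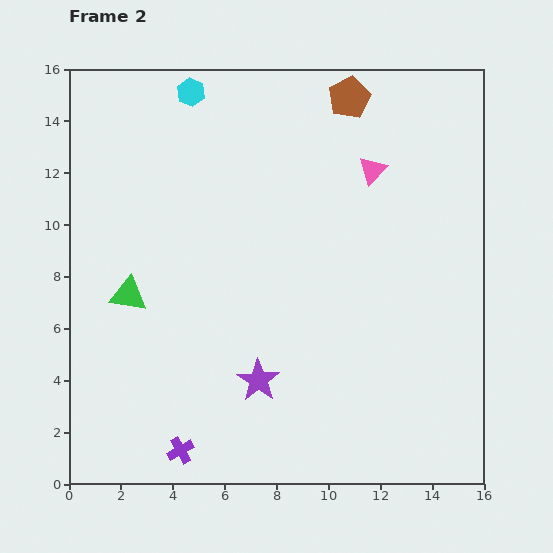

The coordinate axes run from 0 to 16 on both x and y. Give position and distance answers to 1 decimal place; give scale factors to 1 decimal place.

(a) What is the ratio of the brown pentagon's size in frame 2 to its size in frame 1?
1.4×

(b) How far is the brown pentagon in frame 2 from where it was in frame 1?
2.1

The brown pentagon moved from (11.5, 12.9) to (10.8, 14.9), a distance of √(0.7² + 2.0²) ≈ 2.1.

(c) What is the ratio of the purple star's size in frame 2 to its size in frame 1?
1.6×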